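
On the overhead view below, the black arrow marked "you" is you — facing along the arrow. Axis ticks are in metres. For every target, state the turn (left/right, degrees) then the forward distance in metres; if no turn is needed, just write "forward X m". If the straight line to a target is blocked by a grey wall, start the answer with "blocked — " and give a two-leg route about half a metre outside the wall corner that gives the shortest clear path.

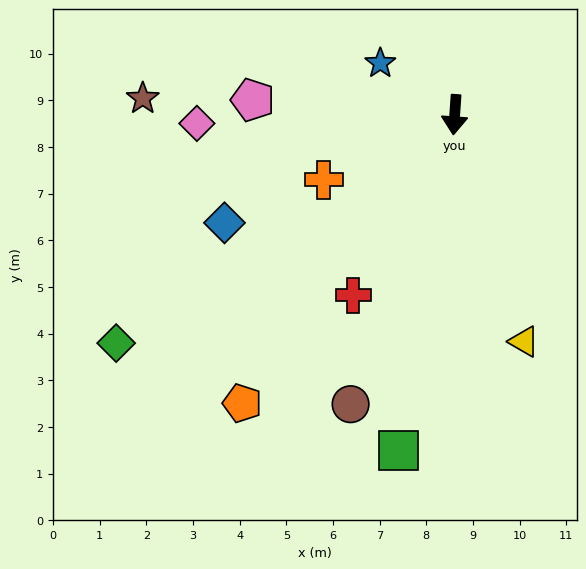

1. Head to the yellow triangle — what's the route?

turn left 21°, forward 5.1 m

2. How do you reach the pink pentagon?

turn right 90°, forward 4.3 m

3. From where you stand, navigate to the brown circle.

turn right 16°, forward 6.6 m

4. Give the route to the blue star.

turn right 121°, forward 1.9 m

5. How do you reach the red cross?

turn right 25°, forward 4.4 m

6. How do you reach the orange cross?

turn right 60°, forward 3.1 m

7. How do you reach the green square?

turn right 6°, forward 7.3 m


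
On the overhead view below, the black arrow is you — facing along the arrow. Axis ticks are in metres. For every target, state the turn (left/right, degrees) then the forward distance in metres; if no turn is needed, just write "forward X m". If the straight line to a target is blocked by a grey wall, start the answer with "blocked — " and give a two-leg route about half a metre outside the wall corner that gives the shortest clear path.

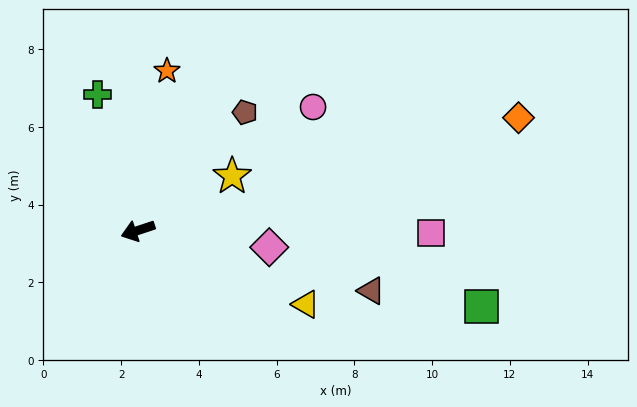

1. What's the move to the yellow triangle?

turn left 138°, forward 4.7 m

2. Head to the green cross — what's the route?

turn right 92°, forward 3.7 m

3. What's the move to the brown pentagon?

turn right 151°, forward 4.1 m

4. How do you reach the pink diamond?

turn left 154°, forward 3.4 m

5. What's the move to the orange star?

turn right 119°, forward 4.2 m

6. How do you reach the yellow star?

turn right 168°, forward 2.8 m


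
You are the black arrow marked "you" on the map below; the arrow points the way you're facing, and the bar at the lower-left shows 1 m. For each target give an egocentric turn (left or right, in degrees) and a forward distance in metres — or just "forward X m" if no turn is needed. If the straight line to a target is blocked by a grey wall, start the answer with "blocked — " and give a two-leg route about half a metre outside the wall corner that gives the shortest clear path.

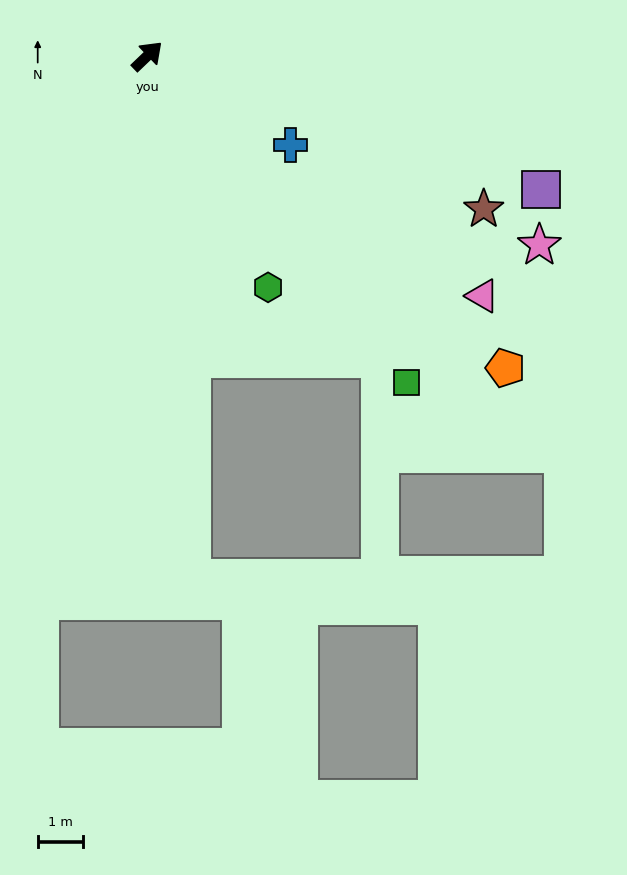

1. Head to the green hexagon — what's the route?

turn right 106°, forward 5.7 m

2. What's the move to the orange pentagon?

turn right 85°, forward 10.4 m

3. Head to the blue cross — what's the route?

turn right 76°, forward 3.7 m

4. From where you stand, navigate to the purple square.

turn right 63°, forward 9.1 m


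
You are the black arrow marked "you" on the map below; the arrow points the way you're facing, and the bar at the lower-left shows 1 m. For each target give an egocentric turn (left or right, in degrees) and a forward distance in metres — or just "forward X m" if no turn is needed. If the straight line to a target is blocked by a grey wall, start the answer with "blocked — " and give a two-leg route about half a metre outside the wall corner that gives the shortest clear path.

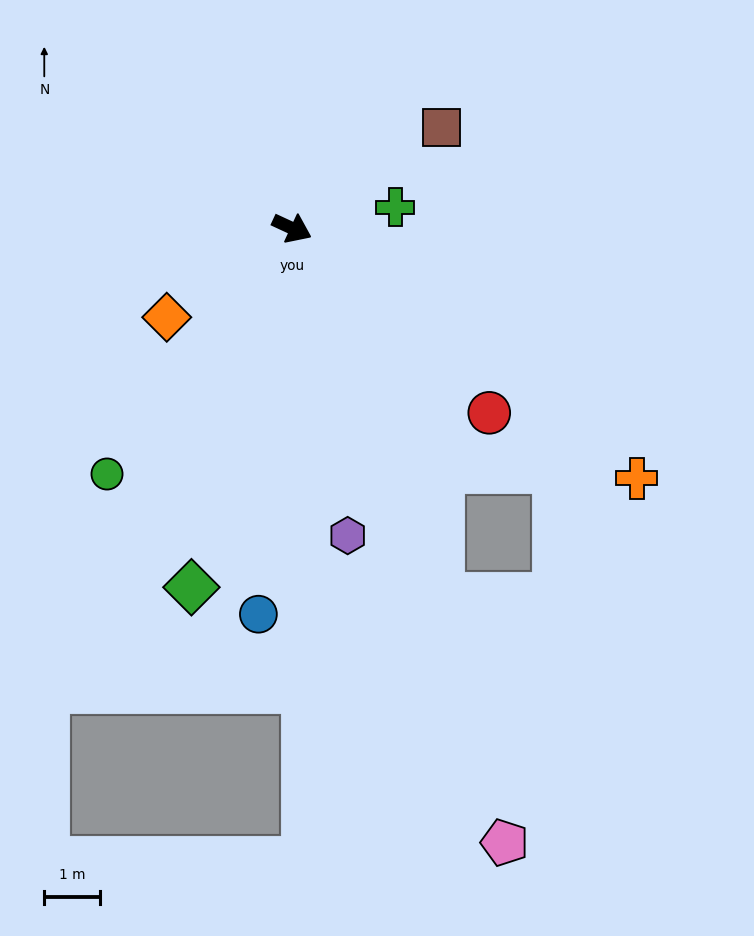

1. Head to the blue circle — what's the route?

turn right 70°, forward 7.0 m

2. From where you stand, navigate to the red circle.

turn right 18°, forward 4.9 m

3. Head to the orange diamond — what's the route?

turn right 120°, forward 2.8 m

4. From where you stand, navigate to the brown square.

turn left 59°, forward 3.3 m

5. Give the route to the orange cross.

turn right 11°, forward 7.7 m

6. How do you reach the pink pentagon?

turn right 46°, forward 11.7 m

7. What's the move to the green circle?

turn right 102°, forward 5.6 m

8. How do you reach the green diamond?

turn right 81°, forward 6.7 m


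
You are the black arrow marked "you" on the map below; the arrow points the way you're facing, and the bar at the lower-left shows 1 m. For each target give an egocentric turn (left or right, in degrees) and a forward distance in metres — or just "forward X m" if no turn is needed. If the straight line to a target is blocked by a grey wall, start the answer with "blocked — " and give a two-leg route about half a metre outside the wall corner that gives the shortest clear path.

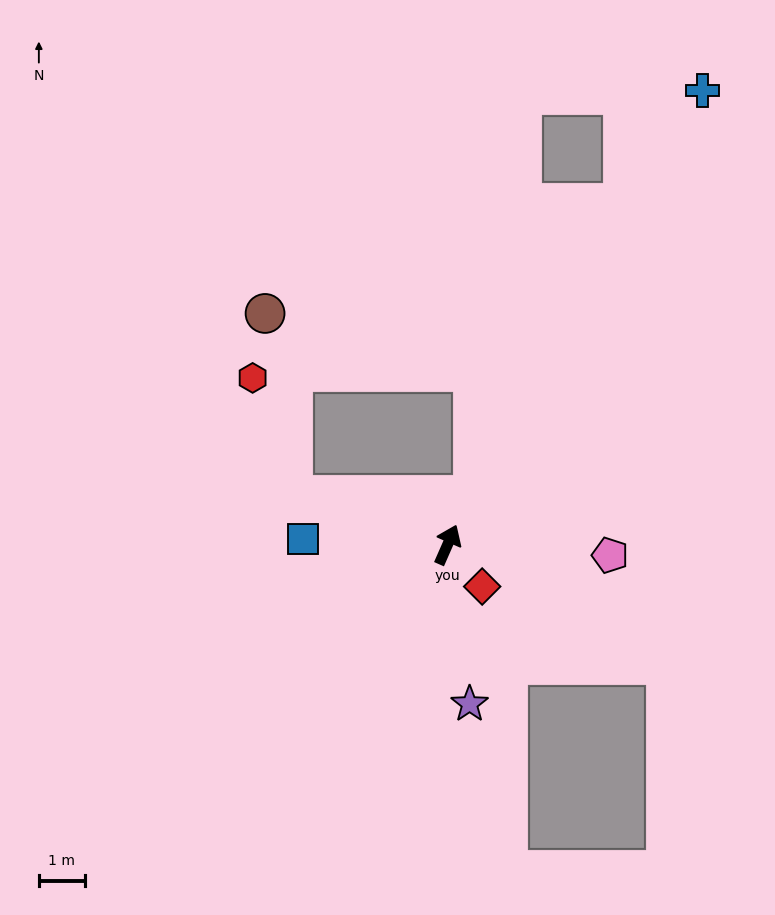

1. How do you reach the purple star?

turn right 148°, forward 3.5 m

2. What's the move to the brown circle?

blocked — turn left 96°, forward 3.5 m, then turn right 63°, forward 4.0 m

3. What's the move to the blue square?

turn left 112°, forward 3.1 m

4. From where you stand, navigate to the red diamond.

turn right 117°, forward 1.2 m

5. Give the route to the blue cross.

turn right 6°, forward 11.3 m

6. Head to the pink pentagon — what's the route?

turn right 70°, forward 3.5 m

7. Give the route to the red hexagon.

blocked — turn left 96°, forward 3.5 m, then turn right 53°, forward 2.7 m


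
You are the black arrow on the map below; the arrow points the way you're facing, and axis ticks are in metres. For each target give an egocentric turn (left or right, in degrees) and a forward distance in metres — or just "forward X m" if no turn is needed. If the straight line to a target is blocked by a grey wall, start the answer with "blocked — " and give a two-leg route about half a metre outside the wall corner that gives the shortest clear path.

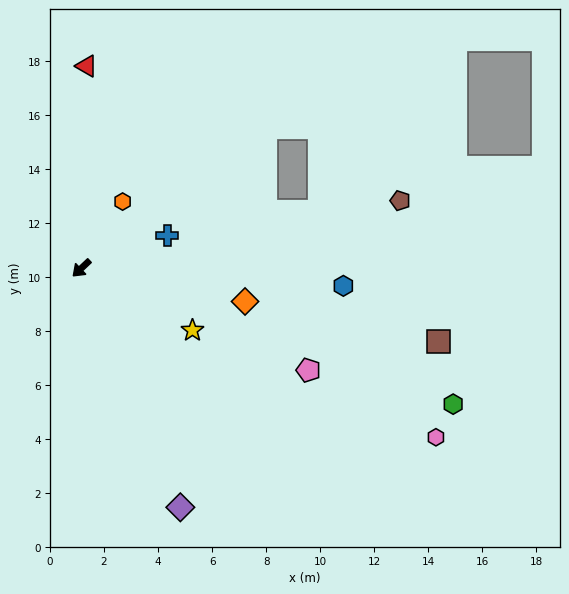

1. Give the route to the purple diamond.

turn left 69°, forward 9.6 m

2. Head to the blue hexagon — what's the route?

turn left 133°, forward 9.7 m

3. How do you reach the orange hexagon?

turn right 165°, forward 2.9 m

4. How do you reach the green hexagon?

turn left 117°, forward 14.6 m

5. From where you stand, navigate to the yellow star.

turn left 107°, forward 4.7 m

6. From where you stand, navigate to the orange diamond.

turn left 125°, forward 6.2 m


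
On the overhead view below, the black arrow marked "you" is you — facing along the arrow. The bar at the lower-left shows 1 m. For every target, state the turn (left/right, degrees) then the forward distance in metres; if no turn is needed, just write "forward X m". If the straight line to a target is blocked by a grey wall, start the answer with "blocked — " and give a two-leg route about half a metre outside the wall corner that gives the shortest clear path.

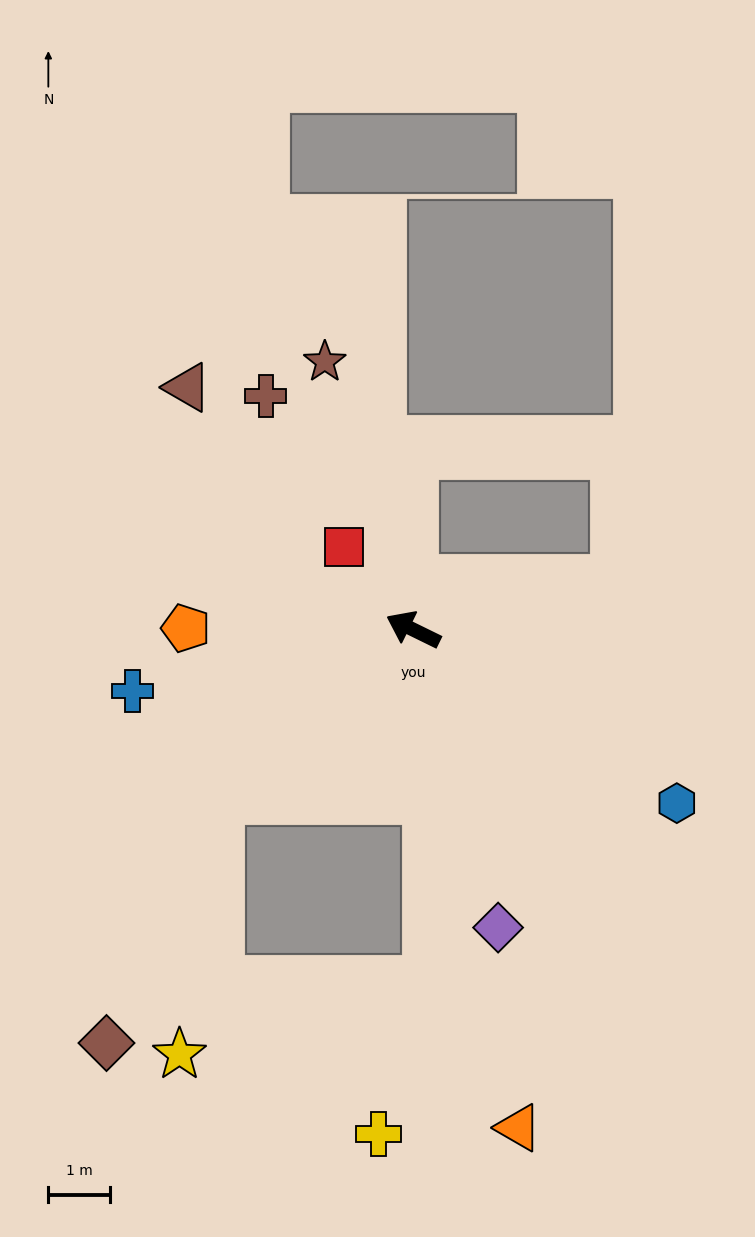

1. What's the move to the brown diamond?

blocked — turn left 67°, forward 4.2 m, then turn left 25°, forward 4.3 m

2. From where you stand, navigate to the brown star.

turn right 46°, forward 4.5 m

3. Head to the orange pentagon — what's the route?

turn left 26°, forward 3.7 m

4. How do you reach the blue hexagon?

turn left 173°, forward 5.1 m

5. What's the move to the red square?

turn right 24°, forward 1.7 m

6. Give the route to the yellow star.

blocked — turn left 67°, forward 4.2 m, then turn left 41°, forward 4.2 m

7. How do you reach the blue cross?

turn left 38°, forward 4.6 m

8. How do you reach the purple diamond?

turn left 132°, forward 5.0 m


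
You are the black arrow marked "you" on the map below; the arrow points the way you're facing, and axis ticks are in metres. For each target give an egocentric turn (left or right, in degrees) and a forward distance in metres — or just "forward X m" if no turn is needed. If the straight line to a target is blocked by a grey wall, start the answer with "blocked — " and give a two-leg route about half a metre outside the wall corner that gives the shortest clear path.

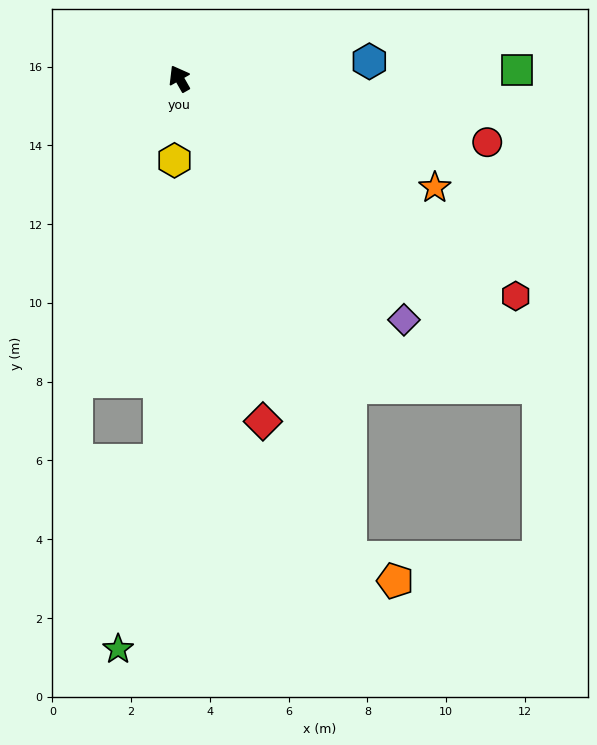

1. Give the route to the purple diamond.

turn right 167°, forward 8.4 m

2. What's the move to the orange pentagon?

blocked — turn left 170°, forward 12.9 m, then turn left 43°, forward 1.3 m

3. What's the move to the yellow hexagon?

turn left 147°, forward 2.1 m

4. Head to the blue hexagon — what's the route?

turn right 114°, forward 4.8 m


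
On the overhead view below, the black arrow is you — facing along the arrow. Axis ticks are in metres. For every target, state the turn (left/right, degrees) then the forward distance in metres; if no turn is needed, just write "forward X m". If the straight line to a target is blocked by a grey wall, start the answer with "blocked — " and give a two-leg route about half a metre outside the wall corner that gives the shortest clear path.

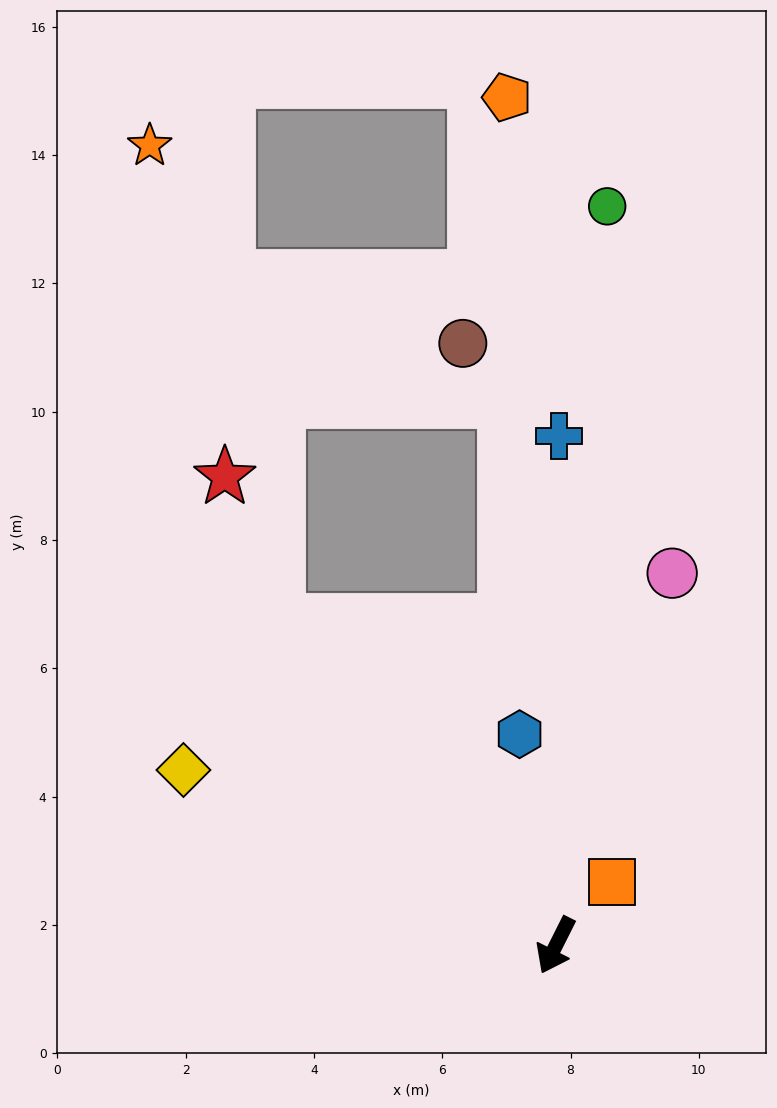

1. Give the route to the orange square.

turn left 165°, forward 1.3 m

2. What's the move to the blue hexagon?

turn right 144°, forward 3.3 m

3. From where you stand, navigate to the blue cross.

turn right 154°, forward 7.9 m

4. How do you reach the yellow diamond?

turn right 89°, forward 6.4 m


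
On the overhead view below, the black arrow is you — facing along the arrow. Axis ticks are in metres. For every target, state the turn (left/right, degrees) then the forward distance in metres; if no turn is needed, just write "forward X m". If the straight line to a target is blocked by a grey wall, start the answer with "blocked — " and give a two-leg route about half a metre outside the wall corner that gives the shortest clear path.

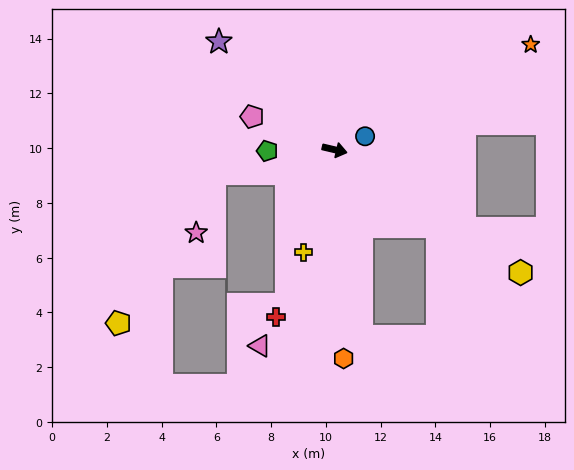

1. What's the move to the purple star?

turn left 150°, forward 5.8 m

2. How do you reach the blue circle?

turn left 37°, forward 1.2 m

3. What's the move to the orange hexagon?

turn right 74°, forward 7.6 m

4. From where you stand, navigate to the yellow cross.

turn right 94°, forward 3.9 m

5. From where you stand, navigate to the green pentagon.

turn right 166°, forward 2.5 m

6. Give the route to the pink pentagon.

turn left 171°, forward 3.2 m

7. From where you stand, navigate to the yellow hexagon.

turn right 20°, forward 8.1 m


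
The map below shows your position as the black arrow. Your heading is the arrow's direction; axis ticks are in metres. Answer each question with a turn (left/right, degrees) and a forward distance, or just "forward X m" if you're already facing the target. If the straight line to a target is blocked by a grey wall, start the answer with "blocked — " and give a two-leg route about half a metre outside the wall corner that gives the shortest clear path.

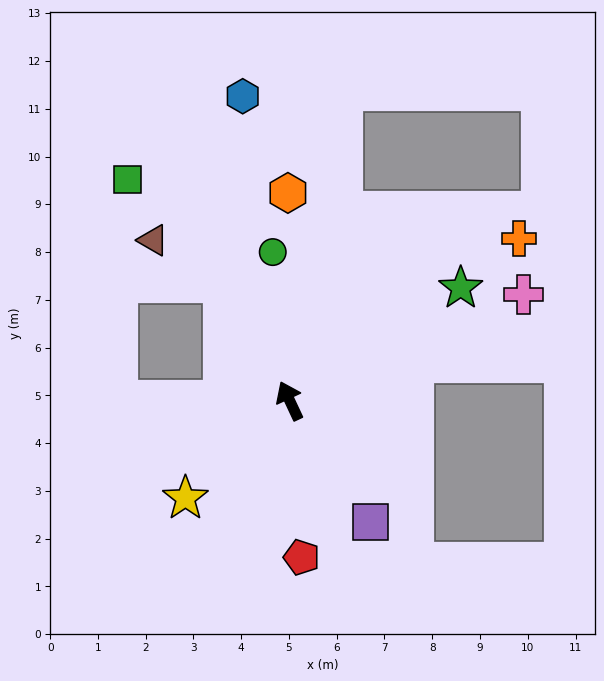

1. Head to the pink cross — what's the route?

turn right 91°, forward 5.4 m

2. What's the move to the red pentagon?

turn left 159°, forward 3.3 m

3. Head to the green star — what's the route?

turn right 82°, forward 4.3 m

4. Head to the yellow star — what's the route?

turn left 108°, forward 3.0 m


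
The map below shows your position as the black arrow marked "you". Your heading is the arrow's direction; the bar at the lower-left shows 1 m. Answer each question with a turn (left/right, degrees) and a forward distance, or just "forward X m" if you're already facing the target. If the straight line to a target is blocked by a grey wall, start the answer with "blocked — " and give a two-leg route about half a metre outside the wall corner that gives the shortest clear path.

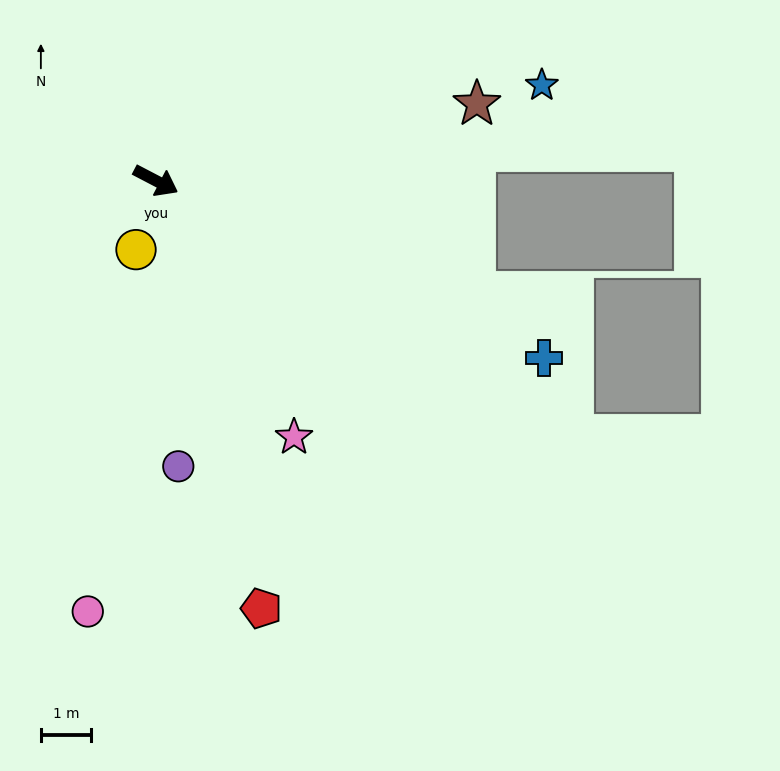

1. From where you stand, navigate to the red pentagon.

turn right 49°, forward 8.8 m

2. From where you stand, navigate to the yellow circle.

turn right 79°, forward 1.4 m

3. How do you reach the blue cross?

turn left 3°, forward 8.6 m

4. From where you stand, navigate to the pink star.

turn right 34°, forward 5.8 m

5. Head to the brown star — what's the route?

turn left 41°, forward 6.6 m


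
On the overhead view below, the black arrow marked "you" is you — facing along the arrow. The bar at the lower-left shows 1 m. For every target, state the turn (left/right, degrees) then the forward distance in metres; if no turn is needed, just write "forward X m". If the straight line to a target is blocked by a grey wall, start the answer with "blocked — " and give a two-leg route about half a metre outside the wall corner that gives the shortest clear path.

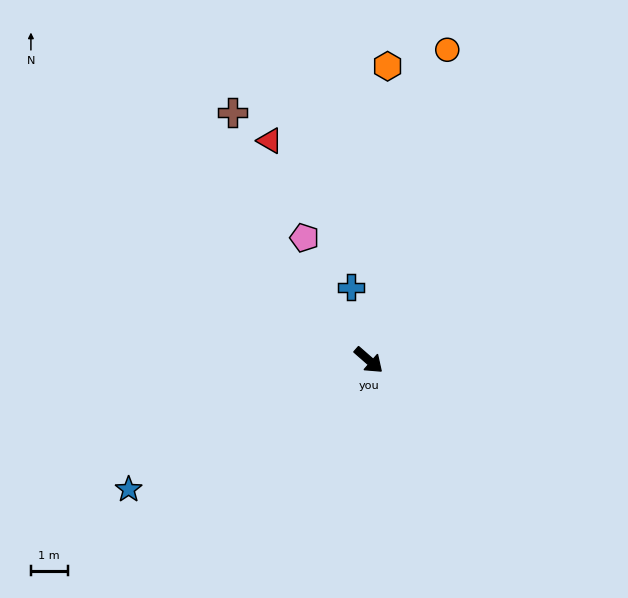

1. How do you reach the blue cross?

turn left 145°, forward 2.0 m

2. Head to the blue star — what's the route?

turn right 111°, forward 7.4 m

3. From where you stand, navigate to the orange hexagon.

turn left 127°, forward 8.0 m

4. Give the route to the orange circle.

turn left 117°, forward 8.7 m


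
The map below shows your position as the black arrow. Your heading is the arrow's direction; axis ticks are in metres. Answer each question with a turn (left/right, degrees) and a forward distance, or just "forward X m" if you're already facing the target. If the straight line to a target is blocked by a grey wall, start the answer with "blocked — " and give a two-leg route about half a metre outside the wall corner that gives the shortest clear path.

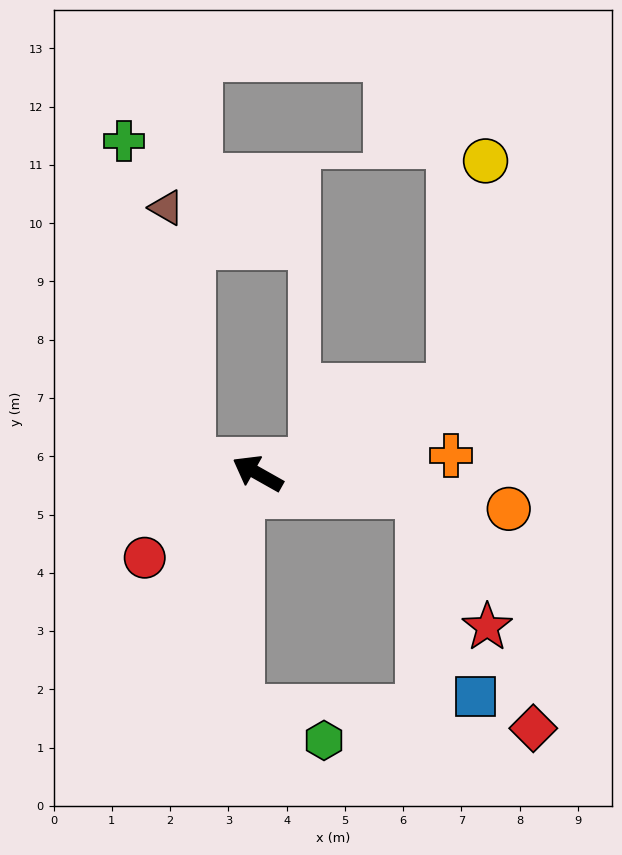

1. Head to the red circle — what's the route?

turn left 66°, forward 2.4 m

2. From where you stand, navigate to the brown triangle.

blocked — turn left 20°, forward 1.2 m, then turn right 75°, forward 4.4 m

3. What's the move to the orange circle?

turn right 159°, forward 4.4 m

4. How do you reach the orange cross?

turn right 145°, forward 3.3 m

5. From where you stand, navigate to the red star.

blocked — turn right 158°, forward 2.8 m, then turn right 56°, forward 2.6 m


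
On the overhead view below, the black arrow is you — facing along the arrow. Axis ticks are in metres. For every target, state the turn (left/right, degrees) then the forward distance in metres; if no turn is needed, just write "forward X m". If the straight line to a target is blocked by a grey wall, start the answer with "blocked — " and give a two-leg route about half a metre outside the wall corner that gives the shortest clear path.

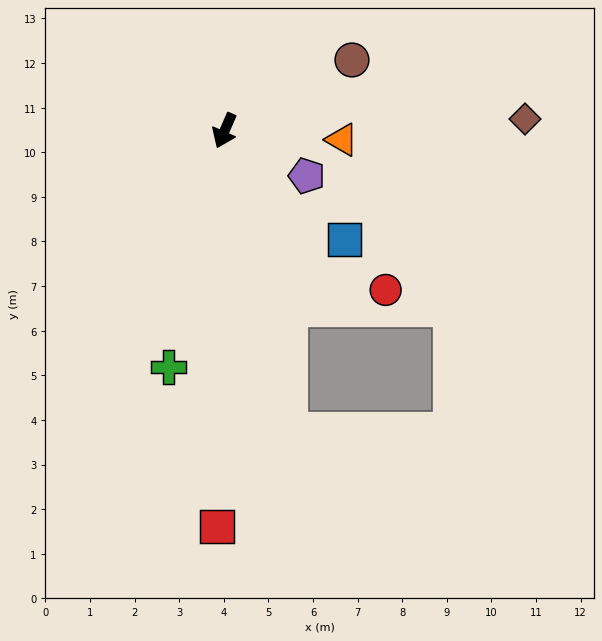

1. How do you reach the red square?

turn left 22°, forward 8.9 m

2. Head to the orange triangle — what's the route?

turn left 109°, forward 2.6 m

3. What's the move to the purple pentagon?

turn left 85°, forward 2.1 m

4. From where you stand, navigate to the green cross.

turn left 10°, forward 5.4 m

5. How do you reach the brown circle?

turn left 143°, forward 3.3 m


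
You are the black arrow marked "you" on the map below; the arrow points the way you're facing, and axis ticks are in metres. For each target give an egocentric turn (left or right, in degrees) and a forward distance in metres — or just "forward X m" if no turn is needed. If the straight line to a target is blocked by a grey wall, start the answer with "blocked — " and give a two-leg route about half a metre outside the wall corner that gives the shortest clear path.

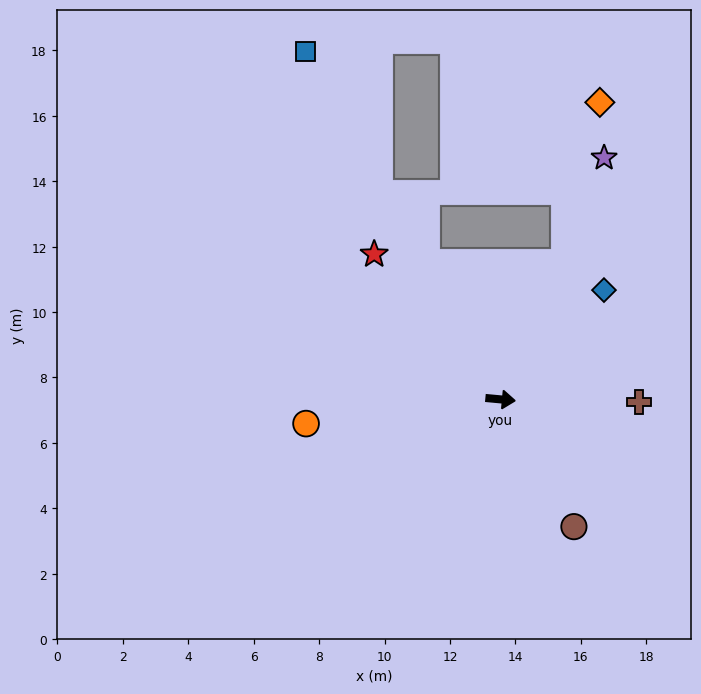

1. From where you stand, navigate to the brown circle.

turn right 55°, forward 4.5 m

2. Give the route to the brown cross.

turn left 4°, forward 4.2 m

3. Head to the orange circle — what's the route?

turn right 168°, forward 6.0 m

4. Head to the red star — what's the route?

turn left 136°, forward 5.9 m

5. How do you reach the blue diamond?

turn left 52°, forward 4.6 m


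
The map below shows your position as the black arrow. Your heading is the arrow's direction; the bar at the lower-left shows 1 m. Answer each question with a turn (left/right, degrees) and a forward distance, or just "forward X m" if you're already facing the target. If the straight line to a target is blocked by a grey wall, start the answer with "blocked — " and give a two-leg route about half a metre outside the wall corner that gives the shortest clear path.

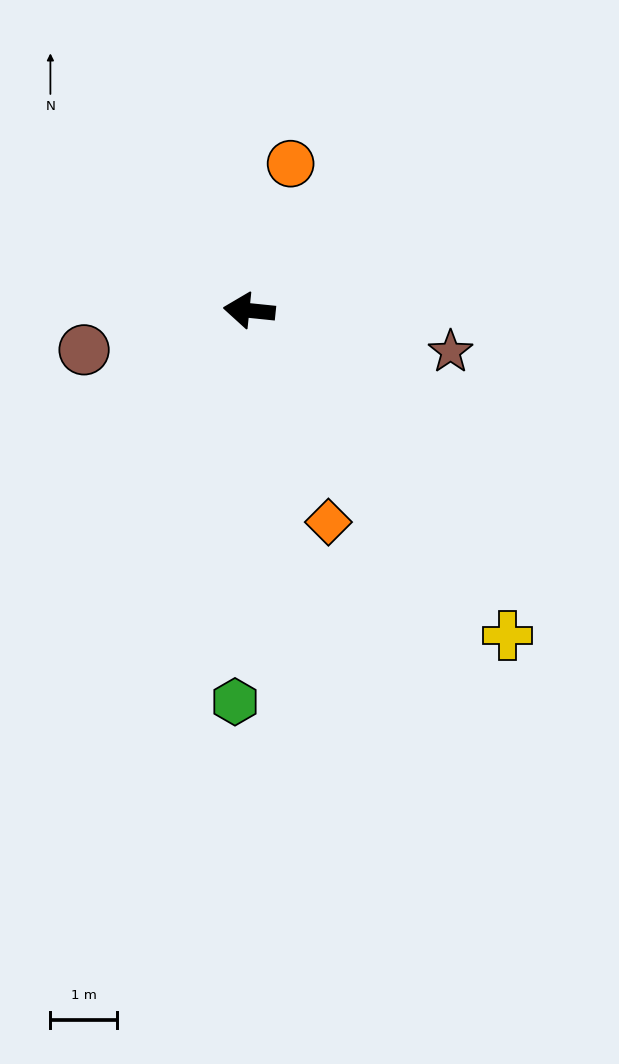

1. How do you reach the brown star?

turn left 174°, forward 3.1 m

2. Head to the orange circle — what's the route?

turn right 100°, forward 2.3 m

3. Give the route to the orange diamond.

turn left 116°, forward 3.4 m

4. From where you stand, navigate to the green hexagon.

turn left 94°, forward 5.9 m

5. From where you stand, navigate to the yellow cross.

turn left 134°, forward 6.3 m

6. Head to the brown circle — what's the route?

turn left 19°, forward 2.6 m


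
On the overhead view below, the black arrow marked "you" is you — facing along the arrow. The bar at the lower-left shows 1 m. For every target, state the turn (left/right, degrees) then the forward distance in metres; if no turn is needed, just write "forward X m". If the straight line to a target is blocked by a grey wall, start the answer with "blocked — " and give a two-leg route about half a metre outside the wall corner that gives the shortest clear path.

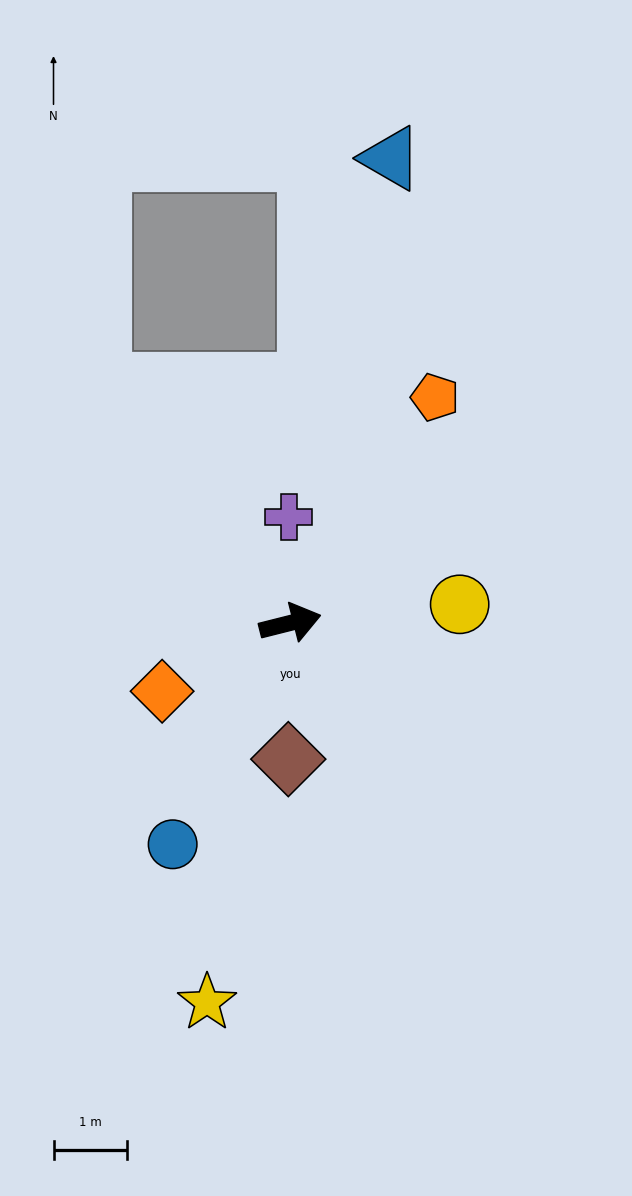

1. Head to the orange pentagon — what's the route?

turn left 43°, forward 3.6 m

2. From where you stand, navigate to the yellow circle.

turn right 8°, forward 2.3 m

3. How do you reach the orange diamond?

turn right 166°, forward 2.0 m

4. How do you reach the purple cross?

turn left 77°, forward 1.4 m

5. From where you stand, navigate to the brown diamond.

turn right 105°, forward 1.9 m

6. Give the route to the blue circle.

turn right 132°, forward 3.4 m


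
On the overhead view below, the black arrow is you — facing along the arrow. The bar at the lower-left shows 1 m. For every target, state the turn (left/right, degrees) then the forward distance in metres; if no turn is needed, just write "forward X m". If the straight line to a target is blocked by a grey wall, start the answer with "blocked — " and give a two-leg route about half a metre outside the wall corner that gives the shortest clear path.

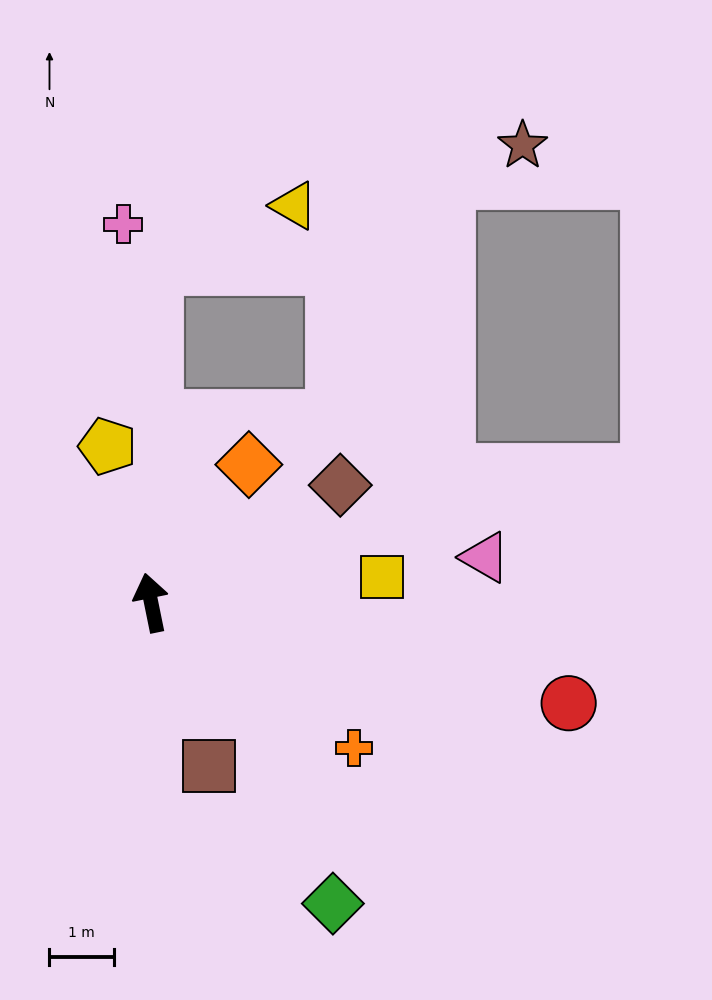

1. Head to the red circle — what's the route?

turn right 115°, forward 6.7 m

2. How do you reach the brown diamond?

turn right 70°, forward 3.5 m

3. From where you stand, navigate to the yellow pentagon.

turn left 4°, forward 2.5 m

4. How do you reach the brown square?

turn right 172°, forward 2.7 m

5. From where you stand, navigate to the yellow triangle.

blocked — turn right 12°, forward 5.2 m, then turn right 65°, forward 2.4 m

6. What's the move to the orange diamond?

turn right 47°, forward 2.6 m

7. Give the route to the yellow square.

turn right 95°, forward 3.6 m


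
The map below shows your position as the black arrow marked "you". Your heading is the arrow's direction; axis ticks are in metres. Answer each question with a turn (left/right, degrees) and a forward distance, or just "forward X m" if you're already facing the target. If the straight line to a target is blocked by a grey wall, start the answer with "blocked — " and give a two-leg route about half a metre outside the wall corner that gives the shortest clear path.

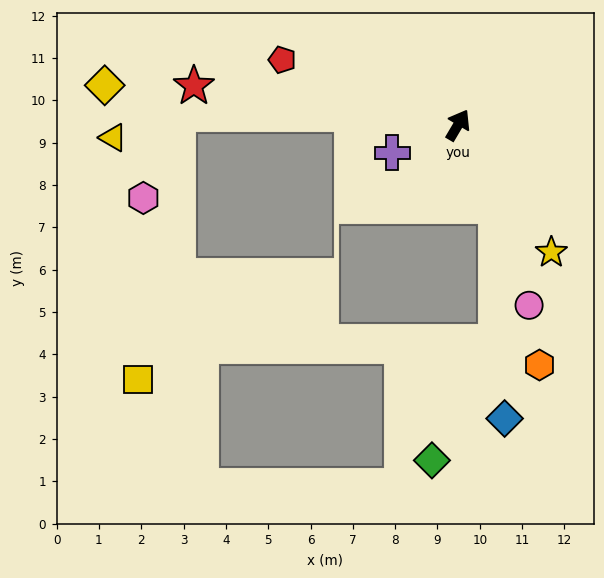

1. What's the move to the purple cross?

turn left 143°, forward 1.7 m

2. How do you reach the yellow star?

turn right 113°, forward 3.7 m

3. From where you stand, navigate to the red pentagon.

turn left 100°, forward 4.4 m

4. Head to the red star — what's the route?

turn left 112°, forward 6.3 m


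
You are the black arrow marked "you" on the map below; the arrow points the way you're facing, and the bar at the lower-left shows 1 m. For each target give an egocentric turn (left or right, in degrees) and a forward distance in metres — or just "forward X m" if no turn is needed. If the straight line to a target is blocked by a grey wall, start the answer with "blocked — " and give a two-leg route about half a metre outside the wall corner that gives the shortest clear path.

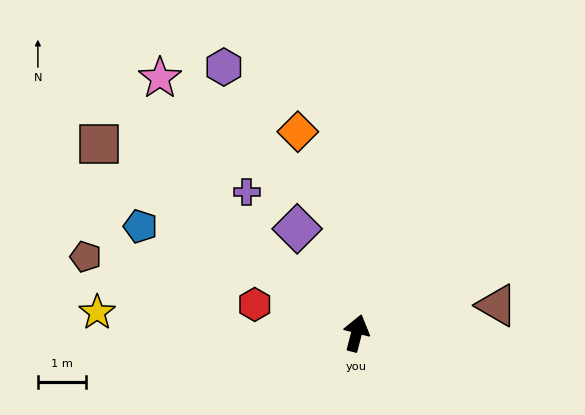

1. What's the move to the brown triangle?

turn right 64°, forward 3.0 m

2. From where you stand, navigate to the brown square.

turn left 68°, forward 6.7 m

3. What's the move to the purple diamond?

turn left 44°, forward 2.5 m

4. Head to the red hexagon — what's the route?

turn left 89°, forward 2.2 m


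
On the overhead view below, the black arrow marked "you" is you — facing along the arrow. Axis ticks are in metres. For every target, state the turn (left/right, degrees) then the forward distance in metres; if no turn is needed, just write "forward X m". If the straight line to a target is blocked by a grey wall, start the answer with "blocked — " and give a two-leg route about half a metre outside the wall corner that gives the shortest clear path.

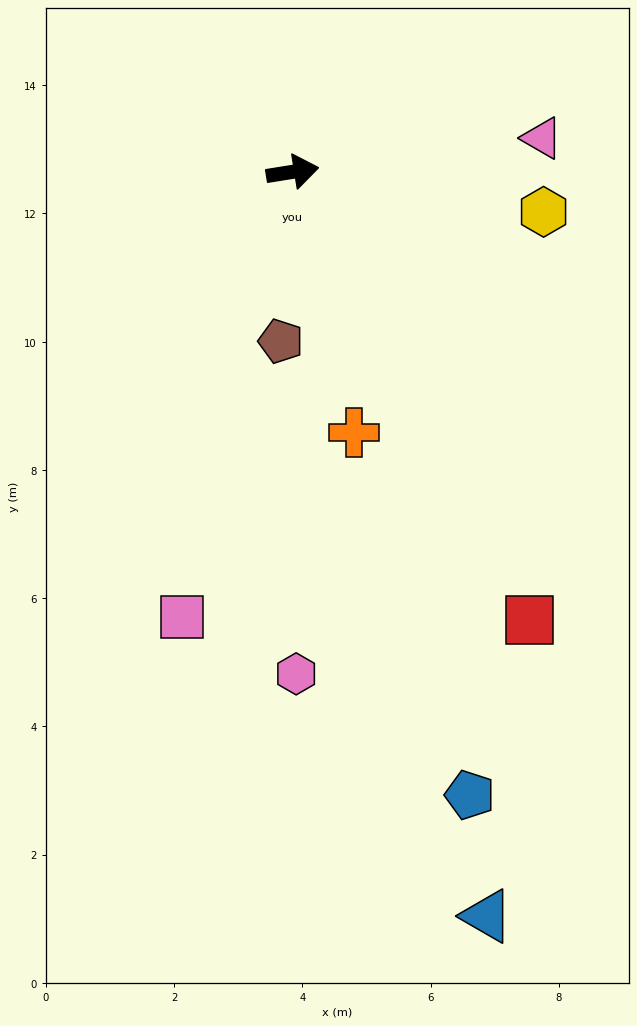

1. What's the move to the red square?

turn right 71°, forward 7.9 m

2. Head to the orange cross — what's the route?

turn right 86°, forward 4.2 m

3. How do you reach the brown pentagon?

turn right 103°, forward 2.6 m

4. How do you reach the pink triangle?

forward 3.9 m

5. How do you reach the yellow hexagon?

turn right 18°, forward 4.0 m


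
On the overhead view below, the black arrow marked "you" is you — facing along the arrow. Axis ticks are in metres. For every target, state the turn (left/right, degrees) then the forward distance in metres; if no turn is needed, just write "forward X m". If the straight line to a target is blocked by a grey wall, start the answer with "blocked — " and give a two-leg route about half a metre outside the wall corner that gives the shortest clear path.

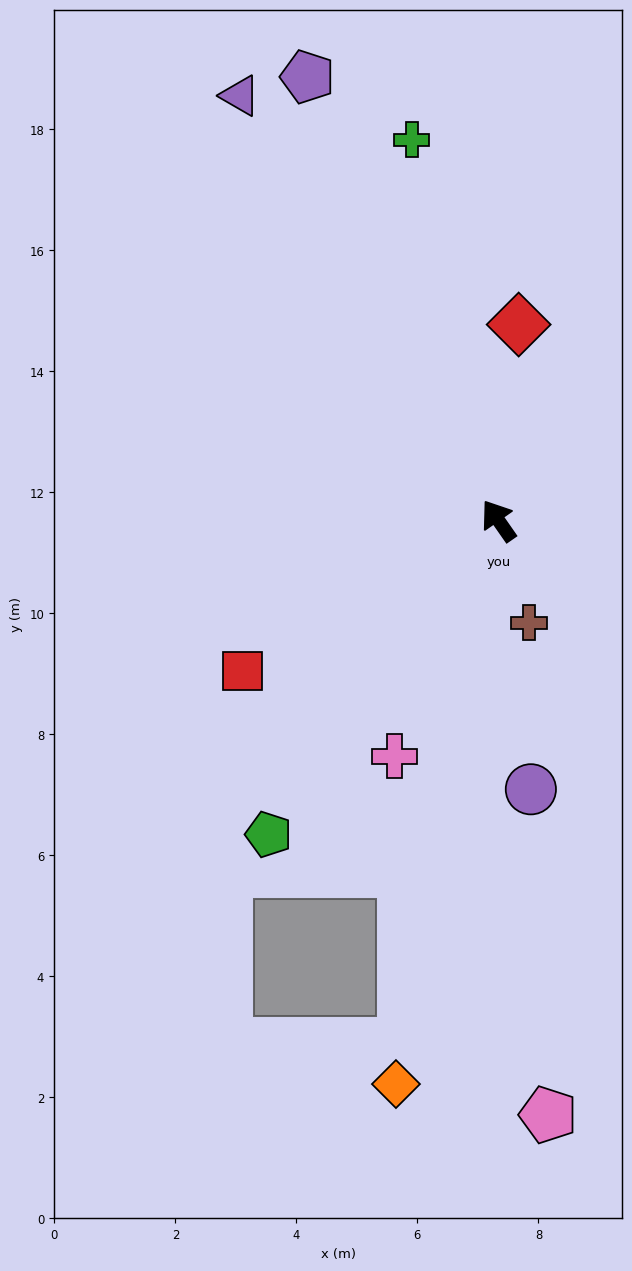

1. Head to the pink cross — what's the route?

turn left 121°, forward 4.3 m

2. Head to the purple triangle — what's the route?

turn right 4°, forward 8.2 m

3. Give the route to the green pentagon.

turn left 109°, forward 6.4 m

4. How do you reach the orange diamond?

turn left 135°, forward 9.5 m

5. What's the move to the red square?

turn left 86°, forward 4.9 m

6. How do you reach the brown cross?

turn left 162°, forward 1.8 m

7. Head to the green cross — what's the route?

turn right 22°, forward 6.5 m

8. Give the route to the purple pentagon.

turn right 12°, forward 8.0 m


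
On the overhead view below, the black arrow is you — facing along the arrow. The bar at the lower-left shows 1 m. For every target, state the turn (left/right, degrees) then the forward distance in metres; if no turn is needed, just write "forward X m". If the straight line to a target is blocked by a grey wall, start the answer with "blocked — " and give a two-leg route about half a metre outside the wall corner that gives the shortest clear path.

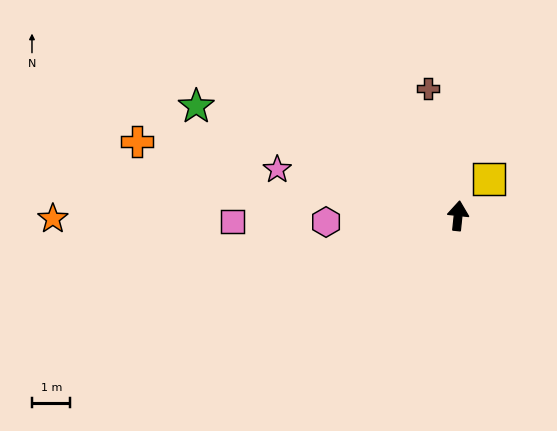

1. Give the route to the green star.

turn left 73°, forward 7.4 m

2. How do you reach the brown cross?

turn left 19°, forward 3.4 m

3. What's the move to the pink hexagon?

turn left 99°, forward 3.4 m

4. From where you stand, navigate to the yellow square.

turn right 35°, forward 1.2 m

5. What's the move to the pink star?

turn left 82°, forward 4.9 m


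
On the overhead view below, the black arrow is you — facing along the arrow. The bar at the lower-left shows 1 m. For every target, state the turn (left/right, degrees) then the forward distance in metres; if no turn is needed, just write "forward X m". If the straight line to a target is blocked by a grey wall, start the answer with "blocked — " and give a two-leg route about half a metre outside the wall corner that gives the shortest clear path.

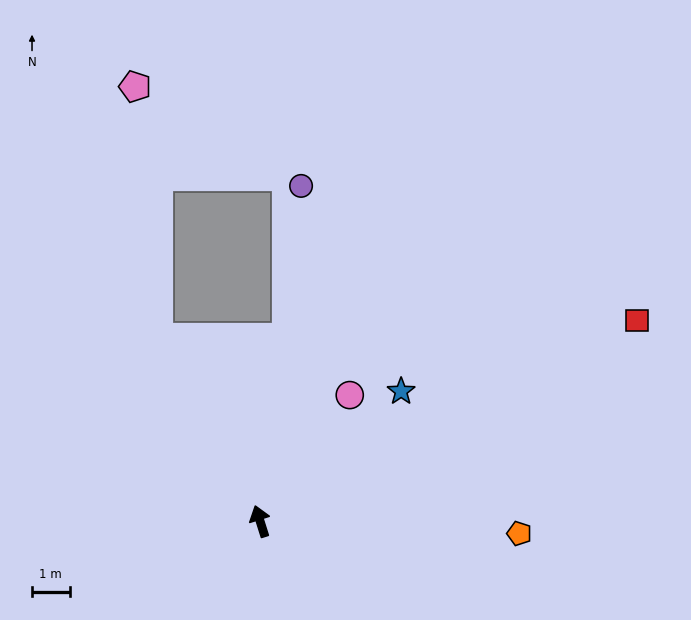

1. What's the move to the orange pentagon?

turn right 110°, forward 6.9 m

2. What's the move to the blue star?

turn right 65°, forward 5.1 m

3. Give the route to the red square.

turn right 80°, forward 11.3 m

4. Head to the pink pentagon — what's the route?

blocked — turn left 12°, forward 5.6 m, then turn right 24°, forward 6.7 m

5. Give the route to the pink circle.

turn right 53°, forward 4.1 m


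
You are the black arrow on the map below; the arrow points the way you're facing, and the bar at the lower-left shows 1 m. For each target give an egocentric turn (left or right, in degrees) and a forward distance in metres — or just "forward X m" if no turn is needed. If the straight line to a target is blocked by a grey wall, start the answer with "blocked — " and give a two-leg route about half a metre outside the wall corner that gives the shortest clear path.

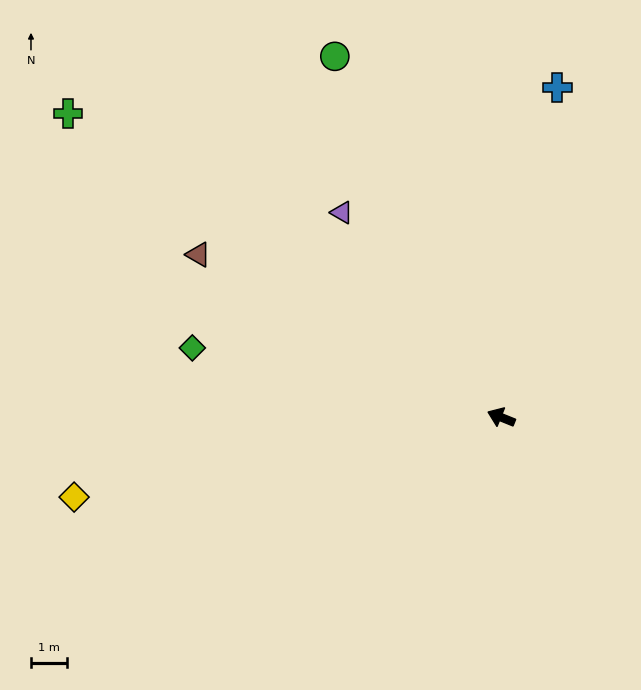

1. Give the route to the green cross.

turn right 13°, forward 14.5 m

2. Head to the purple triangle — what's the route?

turn right 30°, forward 7.1 m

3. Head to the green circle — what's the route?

turn right 43°, forward 10.9 m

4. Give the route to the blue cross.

turn right 78°, forward 9.2 m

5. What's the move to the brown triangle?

turn right 6°, forward 9.4 m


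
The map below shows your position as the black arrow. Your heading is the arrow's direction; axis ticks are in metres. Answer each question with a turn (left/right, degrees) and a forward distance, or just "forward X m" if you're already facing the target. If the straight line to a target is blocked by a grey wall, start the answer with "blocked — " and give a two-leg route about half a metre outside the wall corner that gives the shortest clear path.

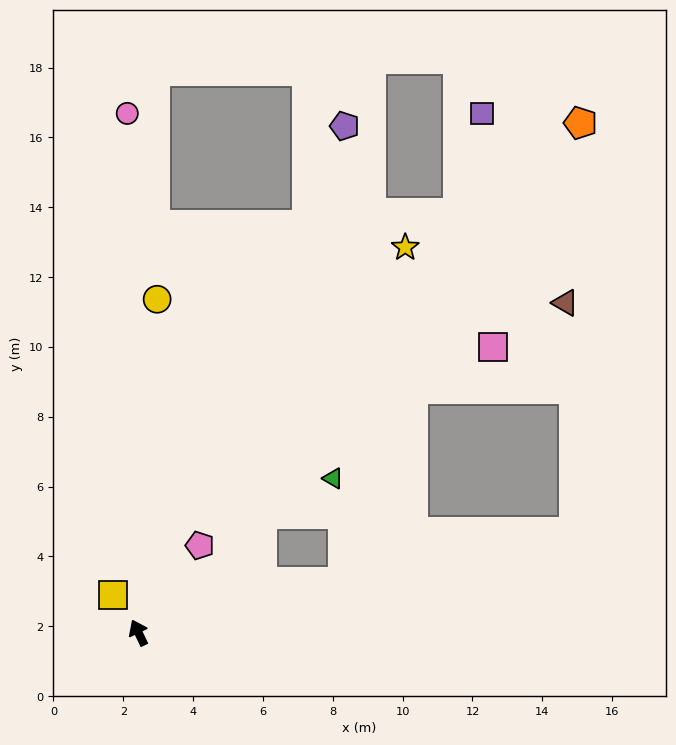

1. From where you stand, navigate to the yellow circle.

turn right 29°, forward 9.6 m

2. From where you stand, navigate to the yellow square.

turn left 9°, forward 1.3 m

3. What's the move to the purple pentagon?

turn right 48°, forward 15.7 m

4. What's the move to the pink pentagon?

turn right 61°, forward 3.1 m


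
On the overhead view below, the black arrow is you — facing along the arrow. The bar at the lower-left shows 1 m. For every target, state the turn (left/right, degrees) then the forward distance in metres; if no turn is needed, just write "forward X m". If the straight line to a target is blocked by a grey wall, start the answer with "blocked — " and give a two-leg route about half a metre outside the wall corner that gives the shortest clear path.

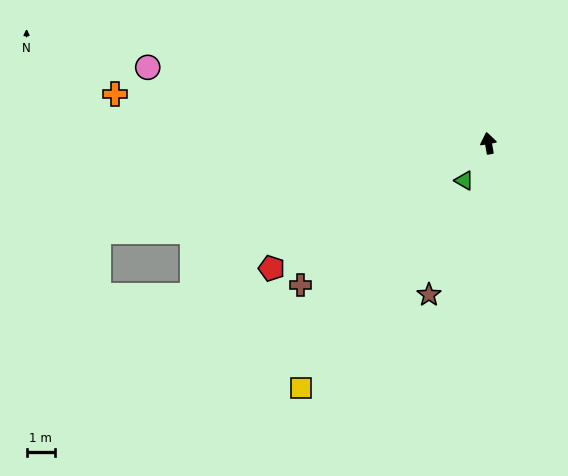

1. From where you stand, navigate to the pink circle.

turn left 67°, forward 12.3 m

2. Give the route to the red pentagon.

turn left 110°, forward 8.8 m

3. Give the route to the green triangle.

turn left 137°, forward 1.6 m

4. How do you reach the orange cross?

turn left 72°, forward 13.2 m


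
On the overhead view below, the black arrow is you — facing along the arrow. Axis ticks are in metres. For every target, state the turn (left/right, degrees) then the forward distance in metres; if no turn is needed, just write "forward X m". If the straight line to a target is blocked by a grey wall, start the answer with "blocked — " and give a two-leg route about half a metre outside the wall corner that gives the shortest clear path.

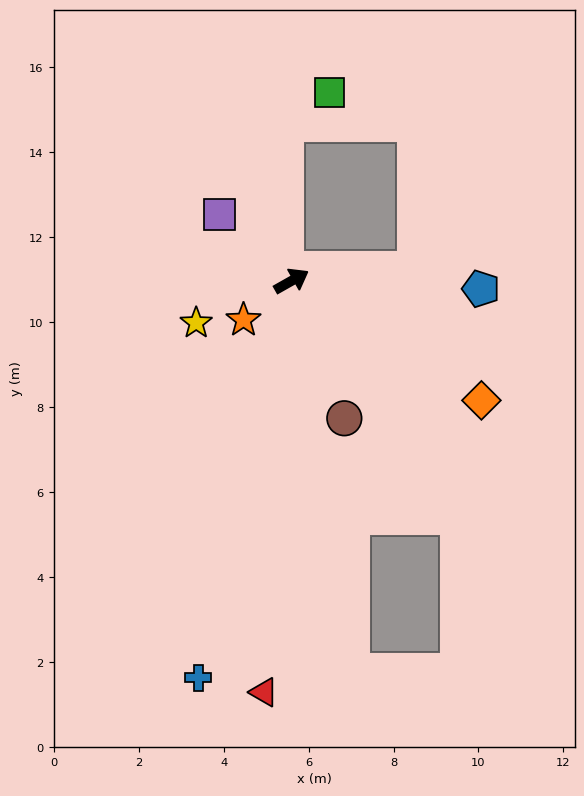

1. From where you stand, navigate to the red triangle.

turn right 123°, forward 9.7 m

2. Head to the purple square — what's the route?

turn left 108°, forward 2.3 m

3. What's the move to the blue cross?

turn right 133°, forward 9.6 m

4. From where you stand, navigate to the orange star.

turn right 170°, forward 1.5 m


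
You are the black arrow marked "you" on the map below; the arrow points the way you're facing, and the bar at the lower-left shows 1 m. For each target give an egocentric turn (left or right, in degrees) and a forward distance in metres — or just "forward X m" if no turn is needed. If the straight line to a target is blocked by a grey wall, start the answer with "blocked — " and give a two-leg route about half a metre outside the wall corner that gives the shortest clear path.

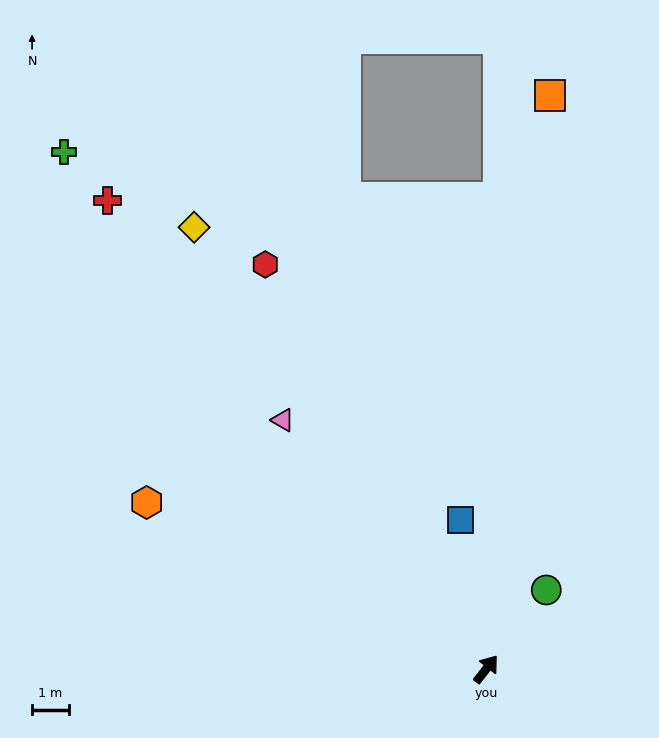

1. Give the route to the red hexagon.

turn left 67°, forward 12.6 m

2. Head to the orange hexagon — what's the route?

turn left 102°, forward 10.3 m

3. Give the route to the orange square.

turn left 32°, forward 15.7 m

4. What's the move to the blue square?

turn left 48°, forward 4.1 m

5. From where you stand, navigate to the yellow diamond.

turn left 71°, forward 14.4 m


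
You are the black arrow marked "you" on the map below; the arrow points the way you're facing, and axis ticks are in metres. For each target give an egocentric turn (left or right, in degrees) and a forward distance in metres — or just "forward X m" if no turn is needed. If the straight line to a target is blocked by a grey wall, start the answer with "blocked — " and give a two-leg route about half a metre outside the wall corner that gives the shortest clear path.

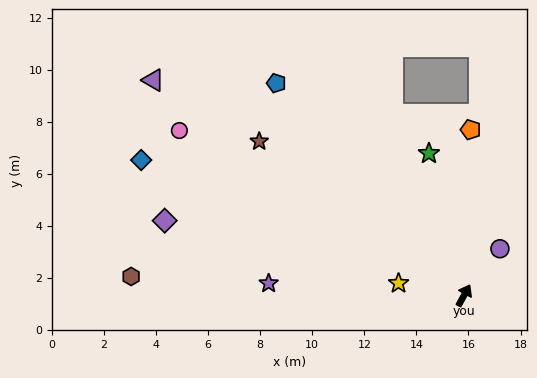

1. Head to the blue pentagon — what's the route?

turn left 70°, forward 10.9 m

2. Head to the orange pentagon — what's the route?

turn left 26°, forward 6.4 m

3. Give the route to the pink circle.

turn left 89°, forward 12.6 m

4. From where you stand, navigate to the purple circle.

turn right 9°, forward 2.3 m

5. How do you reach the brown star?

turn left 82°, forward 9.8 m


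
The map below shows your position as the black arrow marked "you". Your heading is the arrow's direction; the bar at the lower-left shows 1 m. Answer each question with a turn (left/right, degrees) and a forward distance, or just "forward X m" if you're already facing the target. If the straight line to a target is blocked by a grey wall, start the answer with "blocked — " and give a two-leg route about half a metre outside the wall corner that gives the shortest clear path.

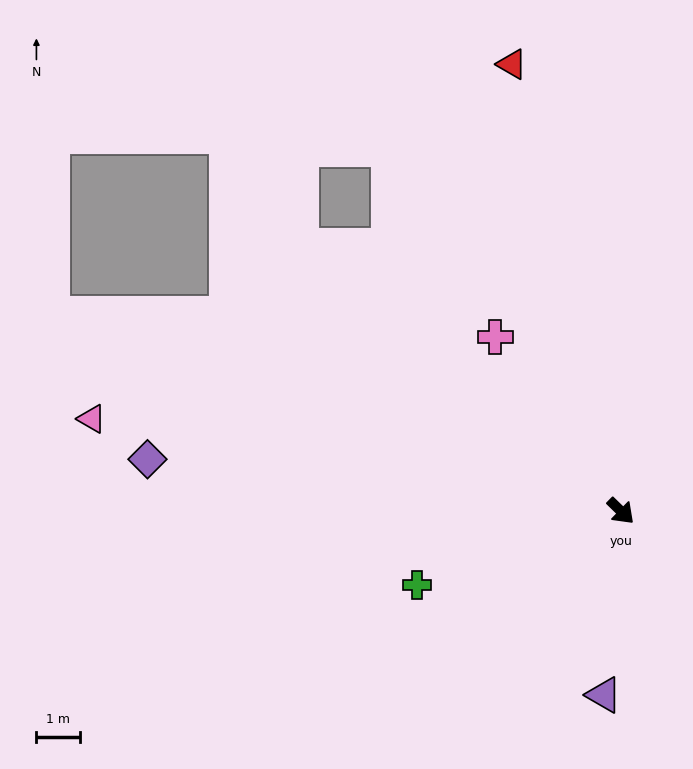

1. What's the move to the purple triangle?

turn right 51°, forward 4.2 m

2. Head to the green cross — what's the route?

turn right 116°, forward 4.9 m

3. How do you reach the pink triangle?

turn right 146°, forward 12.2 m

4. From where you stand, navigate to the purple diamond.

turn right 142°, forward 10.8 m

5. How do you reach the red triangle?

turn left 148°, forward 10.5 m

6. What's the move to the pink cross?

turn left 170°, forward 4.9 m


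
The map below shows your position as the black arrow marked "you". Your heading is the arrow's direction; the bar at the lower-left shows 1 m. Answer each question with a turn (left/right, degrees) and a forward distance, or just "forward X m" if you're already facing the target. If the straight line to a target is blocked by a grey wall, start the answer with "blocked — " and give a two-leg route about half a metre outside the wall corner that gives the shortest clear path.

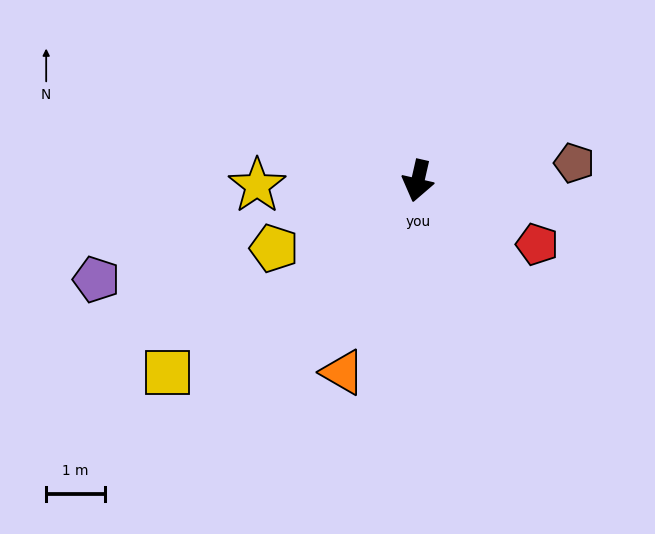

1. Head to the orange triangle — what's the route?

turn right 9°, forward 3.5 m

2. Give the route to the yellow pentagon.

turn right 52°, forward 2.7 m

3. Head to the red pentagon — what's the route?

turn left 75°, forward 2.3 m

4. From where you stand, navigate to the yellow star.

turn right 75°, forward 2.7 m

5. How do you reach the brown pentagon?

turn left 109°, forward 2.7 m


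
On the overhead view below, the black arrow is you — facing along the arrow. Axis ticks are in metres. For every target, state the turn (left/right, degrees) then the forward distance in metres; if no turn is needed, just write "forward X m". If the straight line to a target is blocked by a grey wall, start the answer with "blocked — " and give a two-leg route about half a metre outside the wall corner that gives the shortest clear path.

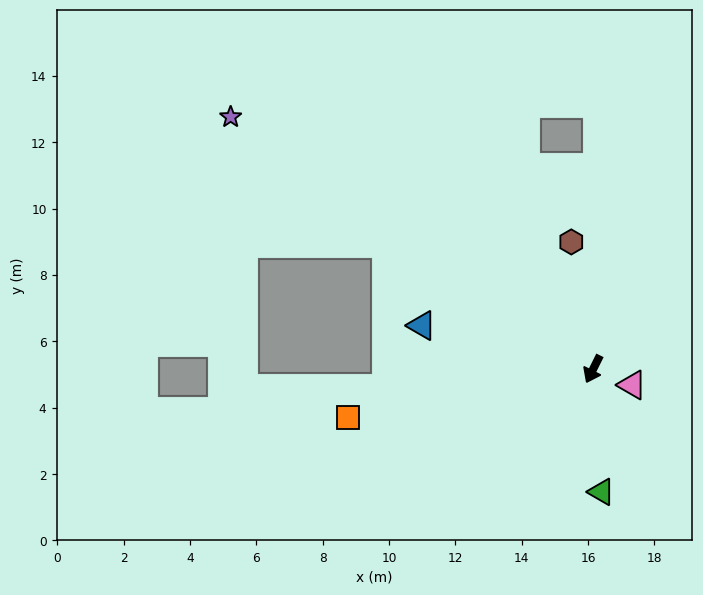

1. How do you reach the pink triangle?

turn left 94°, forward 1.3 m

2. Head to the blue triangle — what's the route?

turn right 78°, forward 5.3 m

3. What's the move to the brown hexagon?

turn right 144°, forward 3.9 m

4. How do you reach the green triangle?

turn left 30°, forward 3.7 m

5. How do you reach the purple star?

turn right 98°, forward 13.3 m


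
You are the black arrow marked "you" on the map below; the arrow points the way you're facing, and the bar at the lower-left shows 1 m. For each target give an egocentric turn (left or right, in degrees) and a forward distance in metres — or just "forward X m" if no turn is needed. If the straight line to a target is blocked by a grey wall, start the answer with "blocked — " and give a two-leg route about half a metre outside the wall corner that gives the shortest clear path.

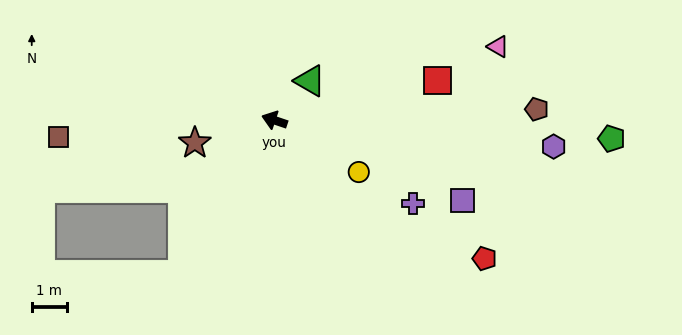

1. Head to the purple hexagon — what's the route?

turn right 167°, forward 8.1 m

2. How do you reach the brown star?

turn left 34°, forward 2.4 m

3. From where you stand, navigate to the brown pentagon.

turn right 159°, forward 7.5 m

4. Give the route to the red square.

turn right 148°, forward 4.8 m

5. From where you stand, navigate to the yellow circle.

turn left 167°, forward 2.8 m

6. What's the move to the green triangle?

turn right 113°, forward 1.5 m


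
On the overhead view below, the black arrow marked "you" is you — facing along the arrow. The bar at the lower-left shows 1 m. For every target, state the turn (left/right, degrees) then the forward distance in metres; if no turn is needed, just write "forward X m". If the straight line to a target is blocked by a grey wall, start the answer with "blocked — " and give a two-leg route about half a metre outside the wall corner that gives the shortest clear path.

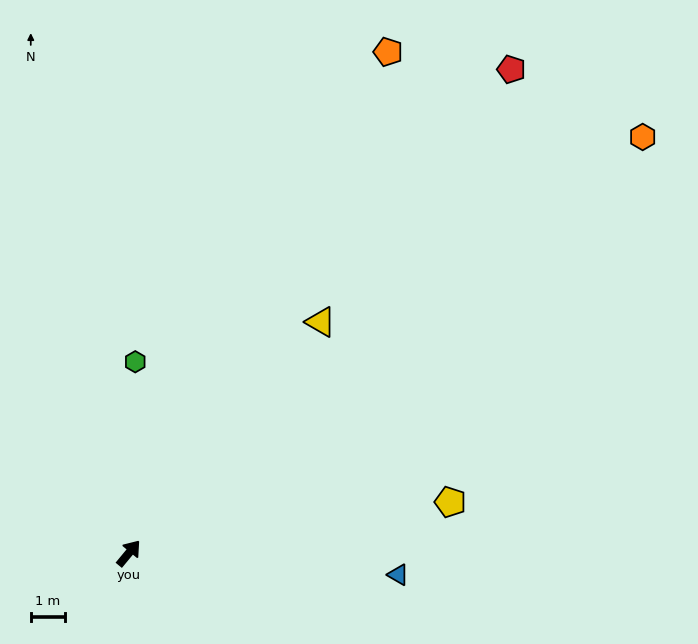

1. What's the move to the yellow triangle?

forward 8.9 m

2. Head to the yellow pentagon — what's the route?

turn right 41°, forward 9.6 m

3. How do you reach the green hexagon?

turn left 38°, forward 5.6 m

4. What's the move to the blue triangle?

turn right 55°, forward 8.0 m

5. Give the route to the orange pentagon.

turn left 12°, forward 16.6 m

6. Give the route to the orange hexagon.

turn right 11°, forward 19.5 m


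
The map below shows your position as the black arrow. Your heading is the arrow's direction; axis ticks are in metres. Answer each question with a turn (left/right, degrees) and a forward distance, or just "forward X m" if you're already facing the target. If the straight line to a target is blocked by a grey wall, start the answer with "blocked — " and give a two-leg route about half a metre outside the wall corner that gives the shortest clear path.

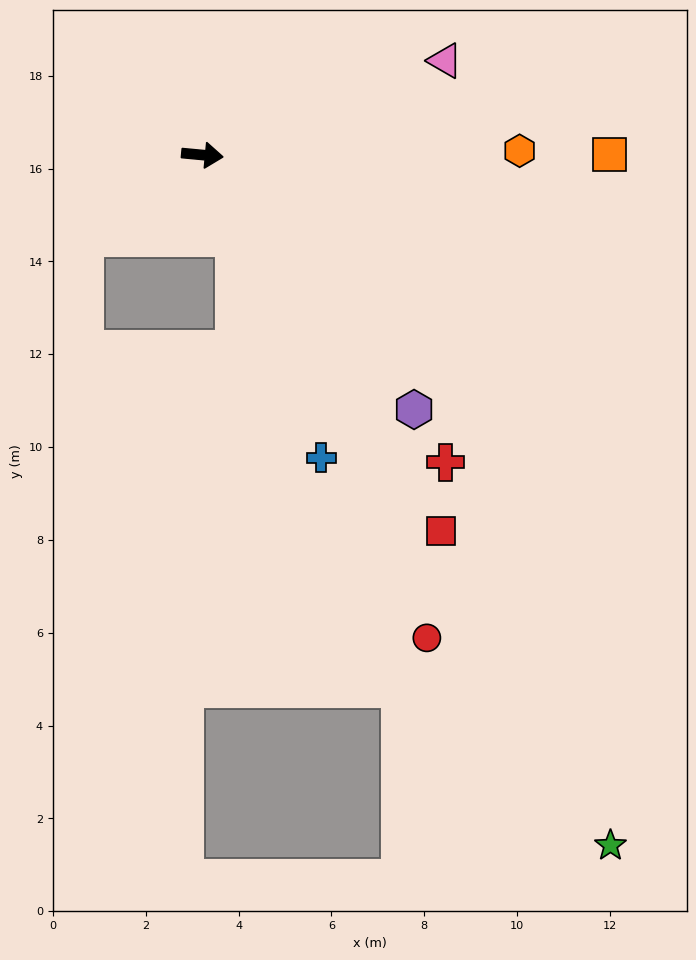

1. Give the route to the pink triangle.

turn left 27°, forward 5.6 m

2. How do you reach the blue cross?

turn right 63°, forward 7.0 m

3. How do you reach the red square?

turn right 52°, forward 9.6 m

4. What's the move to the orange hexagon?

turn left 6°, forward 6.8 m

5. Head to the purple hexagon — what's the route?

turn right 45°, forward 7.1 m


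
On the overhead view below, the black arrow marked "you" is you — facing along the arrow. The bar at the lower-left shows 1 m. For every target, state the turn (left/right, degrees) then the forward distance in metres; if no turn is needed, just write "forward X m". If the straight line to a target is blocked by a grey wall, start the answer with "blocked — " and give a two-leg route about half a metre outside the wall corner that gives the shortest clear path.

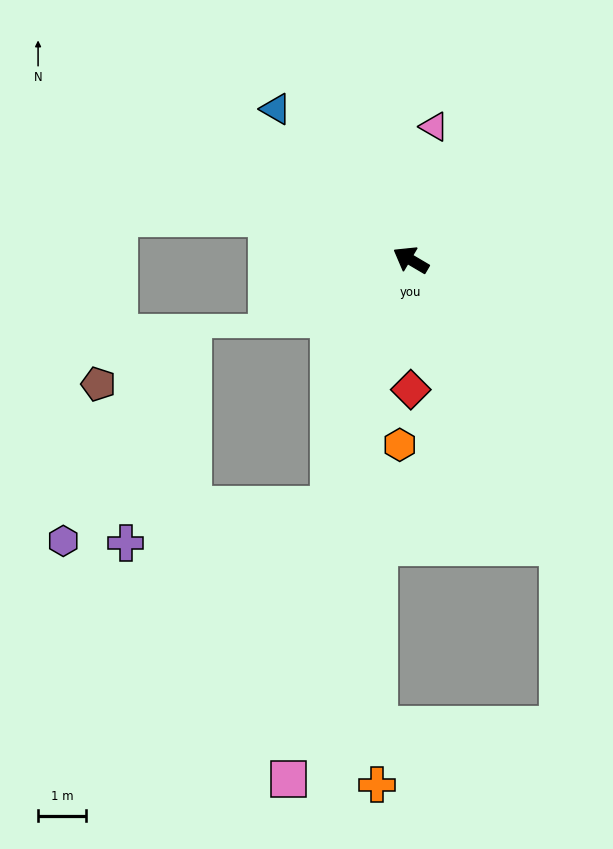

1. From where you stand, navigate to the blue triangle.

turn right 18°, forward 4.2 m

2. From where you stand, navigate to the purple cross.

blocked — turn left 102°, forward 5.4 m, then turn right 61°, forward 4.3 m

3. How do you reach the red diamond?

turn left 120°, forward 2.7 m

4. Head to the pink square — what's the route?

turn left 107°, forward 11.1 m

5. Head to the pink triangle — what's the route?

turn right 69°, forward 2.8 m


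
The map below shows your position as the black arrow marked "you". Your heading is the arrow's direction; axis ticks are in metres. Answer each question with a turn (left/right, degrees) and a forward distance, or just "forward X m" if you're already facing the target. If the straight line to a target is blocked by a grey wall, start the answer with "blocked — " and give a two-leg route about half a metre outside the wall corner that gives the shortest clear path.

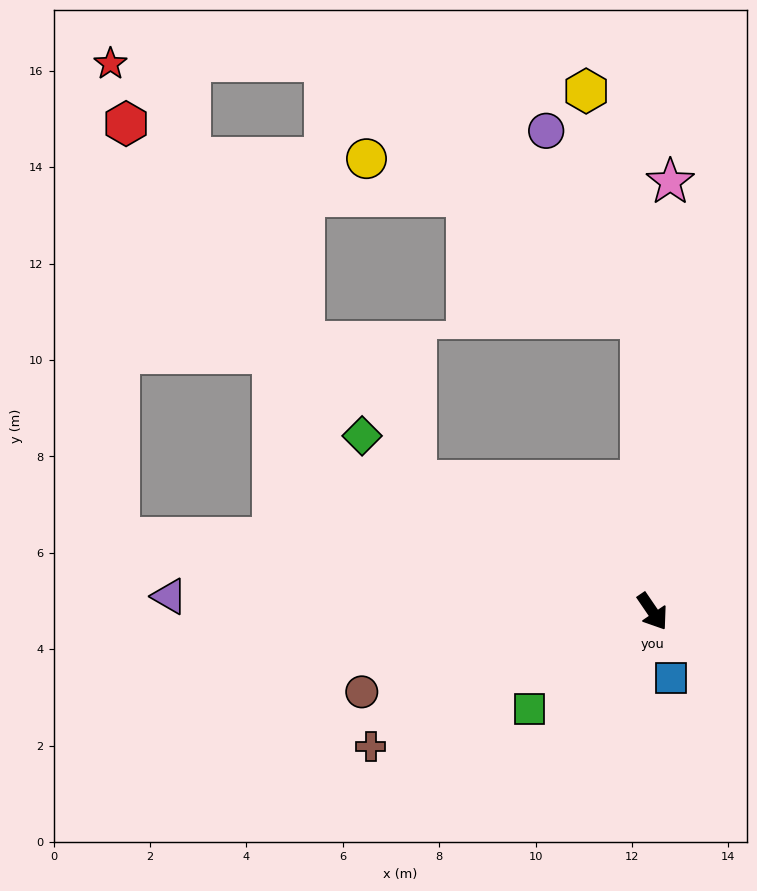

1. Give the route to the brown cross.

turn right 99°, forward 6.5 m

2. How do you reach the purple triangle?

turn right 126°, forward 10.0 m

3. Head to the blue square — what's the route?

turn right 18°, forward 1.4 m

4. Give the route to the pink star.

turn left 143°, forward 8.9 m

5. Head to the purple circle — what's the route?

blocked — turn left 148°, forward 6.1 m, then turn left 24°, forward 4.4 m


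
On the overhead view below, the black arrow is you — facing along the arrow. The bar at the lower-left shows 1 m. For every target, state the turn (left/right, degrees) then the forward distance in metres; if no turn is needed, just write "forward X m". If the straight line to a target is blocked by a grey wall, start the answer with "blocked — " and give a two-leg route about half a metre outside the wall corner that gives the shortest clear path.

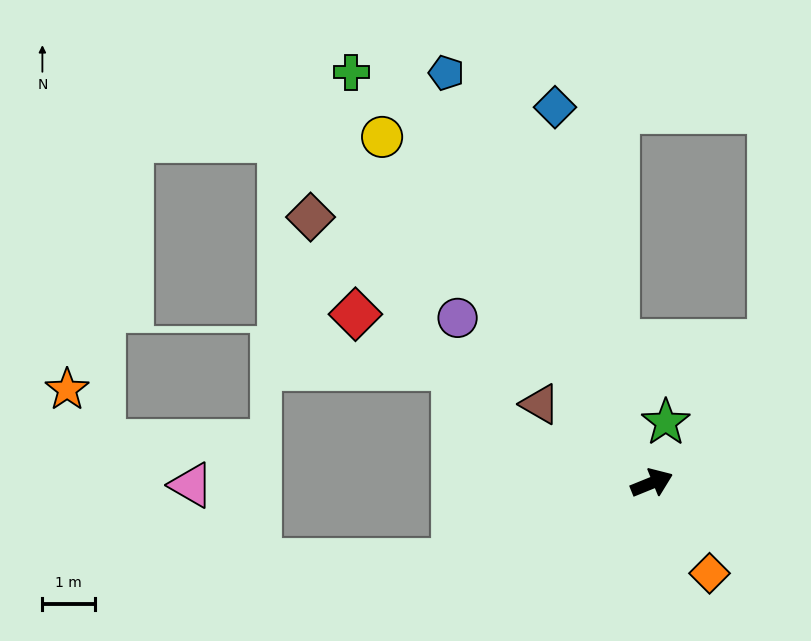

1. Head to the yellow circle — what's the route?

turn left 106°, forward 8.4 m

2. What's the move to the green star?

turn left 55°, forward 1.2 m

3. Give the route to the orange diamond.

turn right 80°, forward 2.1 m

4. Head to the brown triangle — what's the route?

turn left 123°, forward 2.6 m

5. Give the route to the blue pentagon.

turn left 95°, forward 8.8 m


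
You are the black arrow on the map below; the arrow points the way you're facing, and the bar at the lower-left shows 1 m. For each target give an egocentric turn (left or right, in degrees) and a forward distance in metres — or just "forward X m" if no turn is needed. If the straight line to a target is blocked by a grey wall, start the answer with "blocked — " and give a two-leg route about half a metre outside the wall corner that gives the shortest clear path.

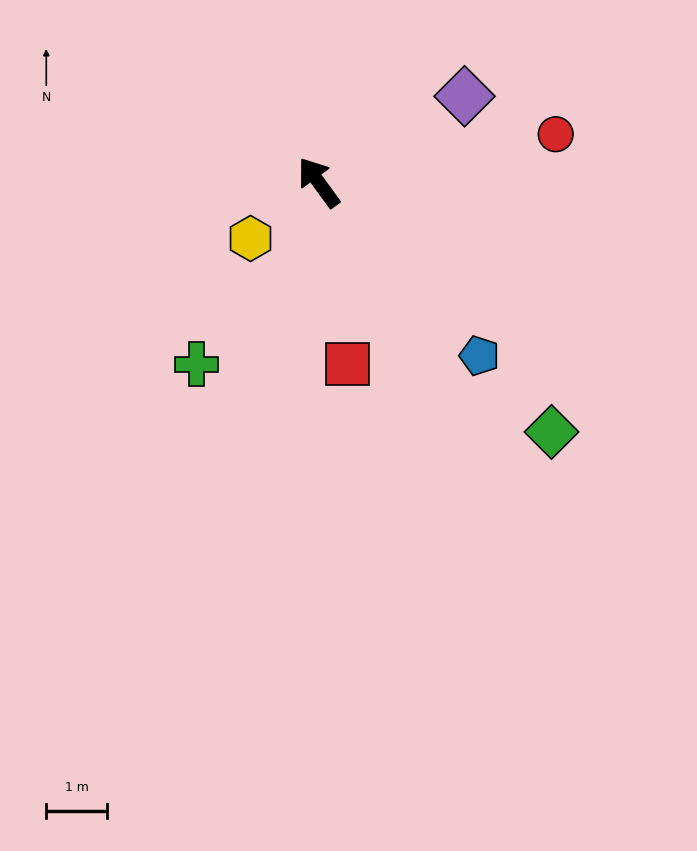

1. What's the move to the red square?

turn left 153°, forward 3.0 m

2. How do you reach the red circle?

turn right 115°, forward 4.0 m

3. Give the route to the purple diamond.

turn right 95°, forward 2.8 m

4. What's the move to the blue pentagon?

turn right 173°, forward 3.9 m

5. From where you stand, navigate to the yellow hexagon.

turn left 93°, forward 1.5 m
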